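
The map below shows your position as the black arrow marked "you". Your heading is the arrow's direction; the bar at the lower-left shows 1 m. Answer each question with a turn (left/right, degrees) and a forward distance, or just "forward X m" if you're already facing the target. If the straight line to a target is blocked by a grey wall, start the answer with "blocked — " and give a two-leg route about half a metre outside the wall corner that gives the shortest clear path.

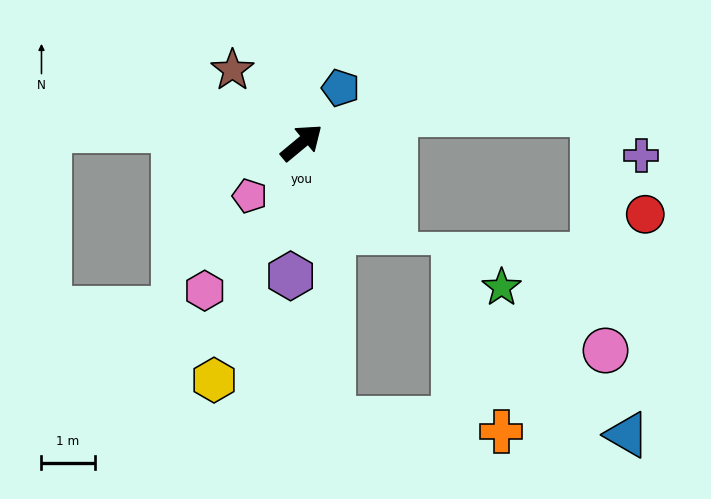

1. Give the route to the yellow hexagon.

turn right 150°, forward 4.8 m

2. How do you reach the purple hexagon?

turn right 134°, forward 2.5 m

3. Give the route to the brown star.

turn left 94°, forward 1.9 m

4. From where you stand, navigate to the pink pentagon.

turn right 174°, forward 1.4 m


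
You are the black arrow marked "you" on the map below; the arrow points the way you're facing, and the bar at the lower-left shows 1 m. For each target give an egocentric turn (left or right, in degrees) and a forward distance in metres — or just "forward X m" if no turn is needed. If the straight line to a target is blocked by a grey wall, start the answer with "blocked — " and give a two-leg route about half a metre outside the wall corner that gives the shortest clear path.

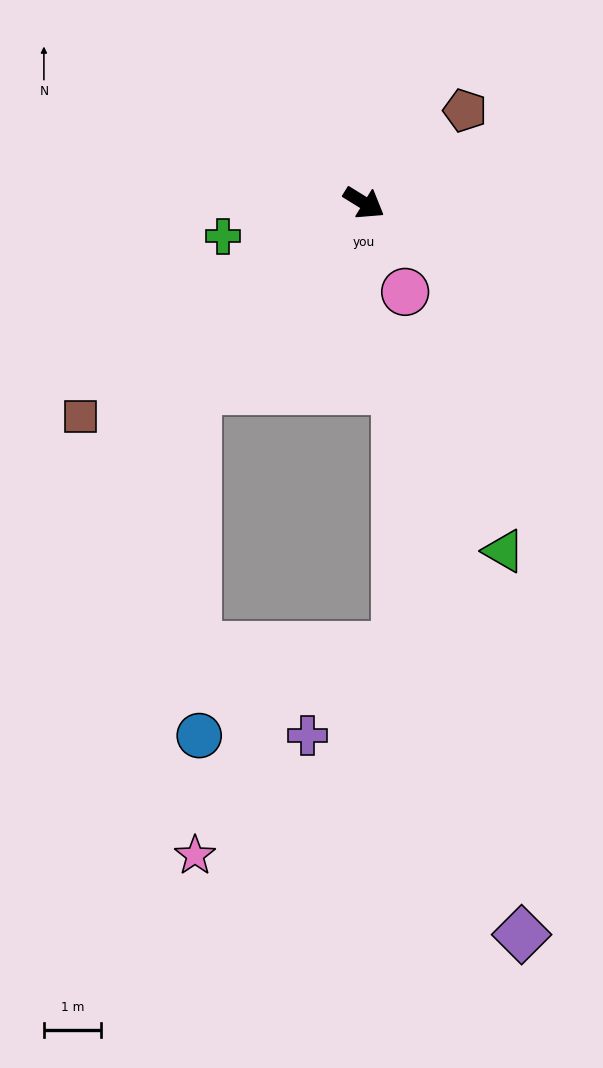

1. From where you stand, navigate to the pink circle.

turn right 33°, forward 1.7 m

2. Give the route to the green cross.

turn right 135°, forward 2.5 m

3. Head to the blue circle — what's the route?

blocked — turn right 100°, forward 4.4 m, then turn left 42°, forward 6.1 m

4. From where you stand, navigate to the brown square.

turn right 111°, forward 6.2 m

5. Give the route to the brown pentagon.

turn left 74°, forward 2.4 m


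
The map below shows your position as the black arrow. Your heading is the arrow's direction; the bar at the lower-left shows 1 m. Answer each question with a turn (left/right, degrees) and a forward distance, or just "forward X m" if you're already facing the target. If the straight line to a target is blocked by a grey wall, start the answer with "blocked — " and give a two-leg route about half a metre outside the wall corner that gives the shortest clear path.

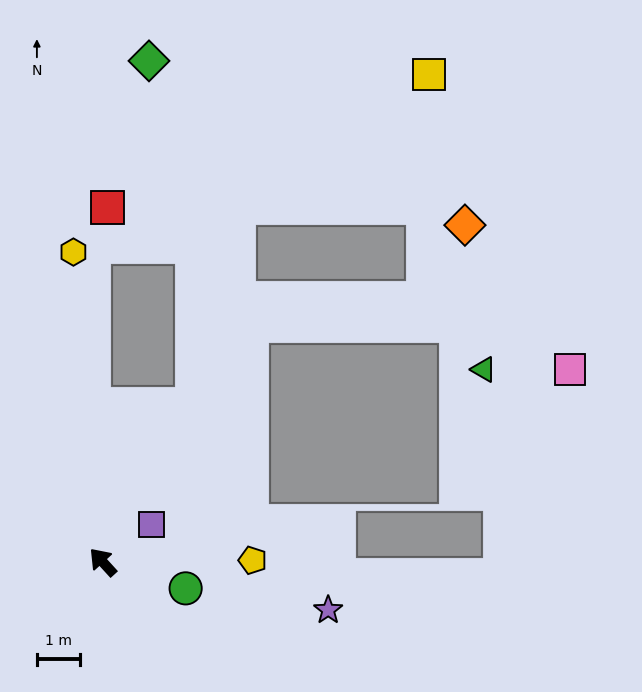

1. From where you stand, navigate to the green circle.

turn right 150°, forward 2.0 m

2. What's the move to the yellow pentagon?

turn right 132°, forward 3.5 m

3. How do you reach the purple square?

turn right 95°, forward 1.4 m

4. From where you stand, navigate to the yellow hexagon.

turn right 37°, forward 7.3 m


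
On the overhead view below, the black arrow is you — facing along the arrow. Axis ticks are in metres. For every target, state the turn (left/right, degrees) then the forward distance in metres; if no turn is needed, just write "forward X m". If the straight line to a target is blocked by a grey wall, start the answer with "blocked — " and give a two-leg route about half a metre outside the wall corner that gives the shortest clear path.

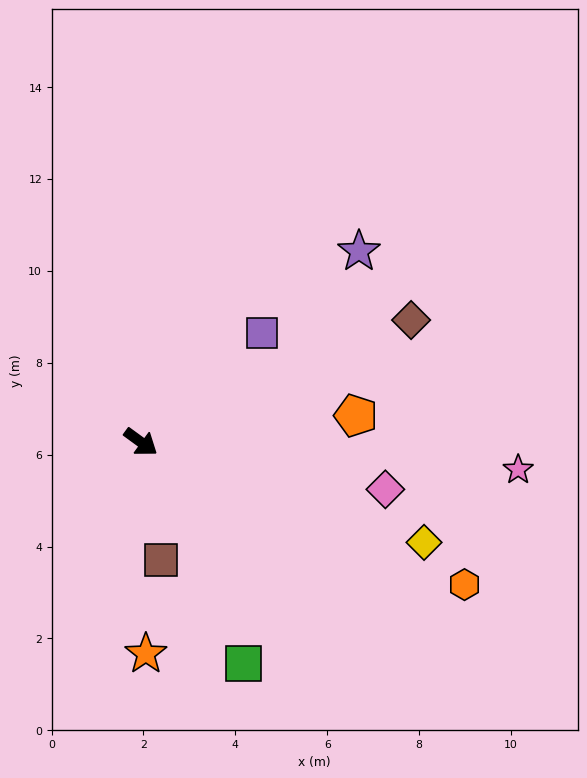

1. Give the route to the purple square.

turn left 78°, forward 3.5 m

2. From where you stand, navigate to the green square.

turn right 29°, forward 5.3 m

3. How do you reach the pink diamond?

turn left 25°, forward 5.4 m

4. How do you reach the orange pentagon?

turn left 43°, forward 4.7 m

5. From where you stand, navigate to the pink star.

turn left 32°, forward 8.2 m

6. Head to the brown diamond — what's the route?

turn left 60°, forward 6.5 m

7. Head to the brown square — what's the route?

turn right 44°, forward 2.6 m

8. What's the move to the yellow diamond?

turn left 17°, forward 6.5 m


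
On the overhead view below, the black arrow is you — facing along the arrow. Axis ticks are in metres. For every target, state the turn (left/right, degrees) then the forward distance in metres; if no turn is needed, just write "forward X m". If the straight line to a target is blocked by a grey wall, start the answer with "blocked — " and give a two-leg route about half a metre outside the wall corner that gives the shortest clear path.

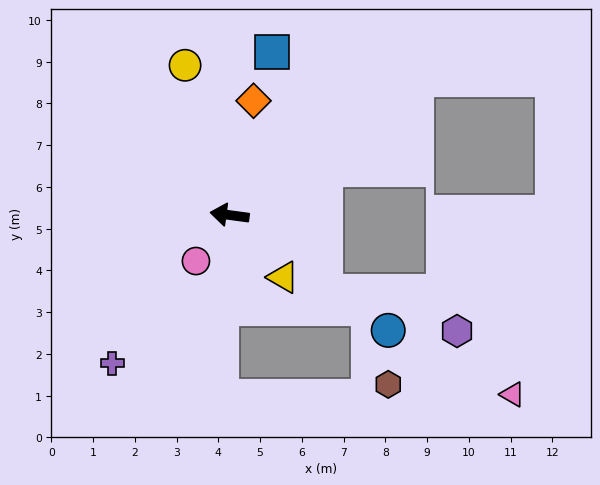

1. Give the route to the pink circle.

turn left 61°, forward 1.4 m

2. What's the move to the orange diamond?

turn right 94°, forward 2.8 m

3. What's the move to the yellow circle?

turn right 66°, forward 3.7 m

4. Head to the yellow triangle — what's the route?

turn left 138°, forward 2.0 m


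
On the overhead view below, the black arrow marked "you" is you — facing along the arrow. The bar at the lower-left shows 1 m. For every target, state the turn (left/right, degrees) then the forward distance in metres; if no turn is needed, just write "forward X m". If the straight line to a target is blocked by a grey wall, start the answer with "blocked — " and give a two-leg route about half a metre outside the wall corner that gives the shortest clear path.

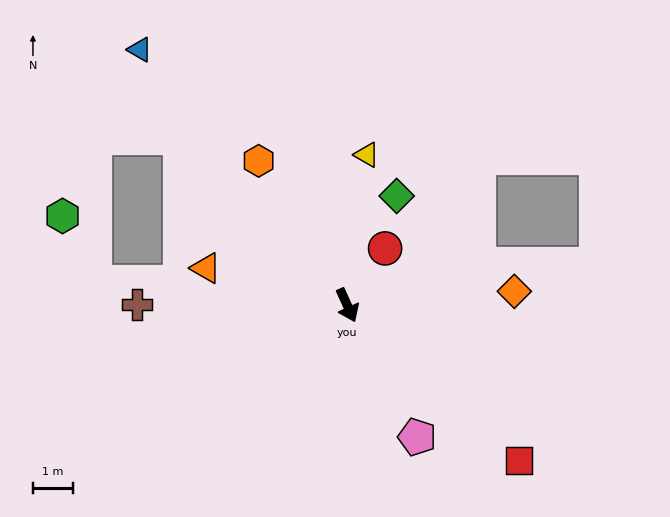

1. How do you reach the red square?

turn left 24°, forward 5.8 m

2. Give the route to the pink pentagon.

turn left 4°, forward 3.7 m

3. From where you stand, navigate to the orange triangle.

turn right 129°, forward 3.6 m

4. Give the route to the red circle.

turn left 122°, forward 1.7 m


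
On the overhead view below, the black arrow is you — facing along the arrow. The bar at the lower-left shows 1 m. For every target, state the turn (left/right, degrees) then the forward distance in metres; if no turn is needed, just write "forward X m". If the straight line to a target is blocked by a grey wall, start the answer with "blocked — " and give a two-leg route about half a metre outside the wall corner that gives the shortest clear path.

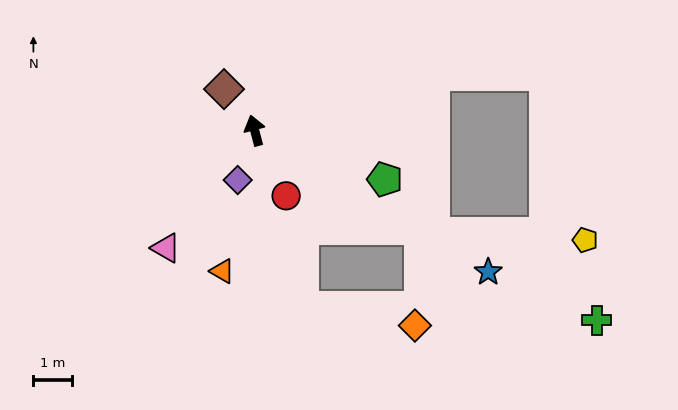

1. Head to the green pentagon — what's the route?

turn right 125°, forward 3.6 m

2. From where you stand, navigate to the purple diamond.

turn left 146°, forward 1.4 m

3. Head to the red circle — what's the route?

turn right 169°, forward 1.9 m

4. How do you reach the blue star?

turn right 136°, forward 7.1 m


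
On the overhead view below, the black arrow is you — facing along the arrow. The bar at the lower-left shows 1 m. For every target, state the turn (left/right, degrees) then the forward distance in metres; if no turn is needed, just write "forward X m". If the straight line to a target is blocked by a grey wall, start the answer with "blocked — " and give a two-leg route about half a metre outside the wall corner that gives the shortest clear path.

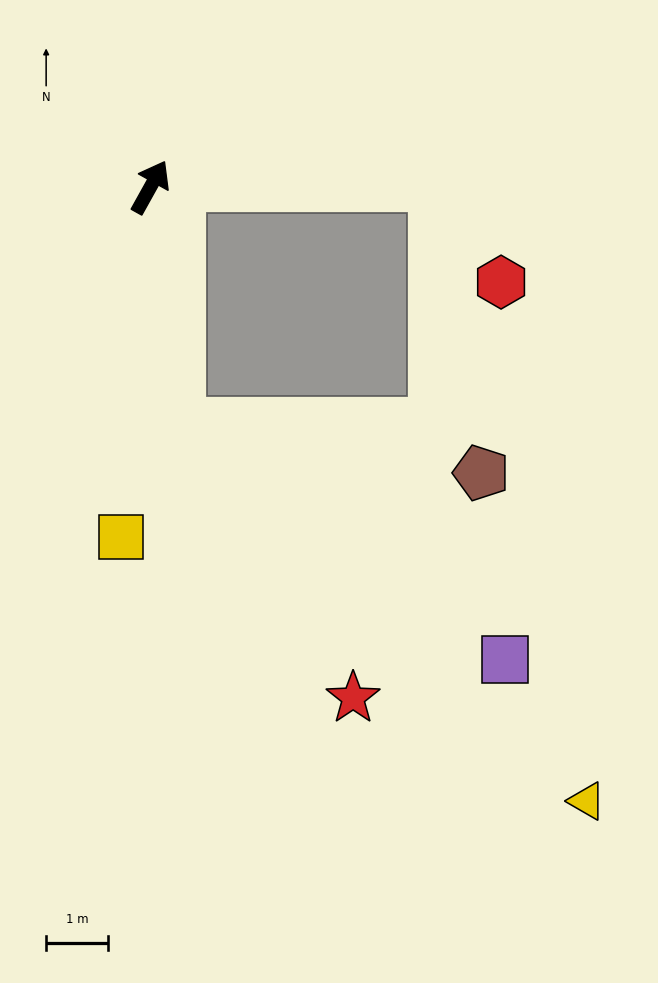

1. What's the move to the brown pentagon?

blocked — turn right 144°, forward 3.9 m, then turn left 74°, forward 5.0 m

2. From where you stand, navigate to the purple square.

blocked — turn right 144°, forward 3.9 m, then turn left 47°, forward 6.6 m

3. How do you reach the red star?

blocked — turn right 144°, forward 3.9 m, then turn left 25°, forward 5.3 m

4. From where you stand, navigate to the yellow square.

turn right 156°, forward 5.7 m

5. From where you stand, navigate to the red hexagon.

blocked — turn right 61°, forward 4.6 m, then turn right 55°, forward 1.9 m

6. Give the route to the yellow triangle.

blocked — turn right 144°, forward 3.9 m, then turn left 40°, forward 9.1 m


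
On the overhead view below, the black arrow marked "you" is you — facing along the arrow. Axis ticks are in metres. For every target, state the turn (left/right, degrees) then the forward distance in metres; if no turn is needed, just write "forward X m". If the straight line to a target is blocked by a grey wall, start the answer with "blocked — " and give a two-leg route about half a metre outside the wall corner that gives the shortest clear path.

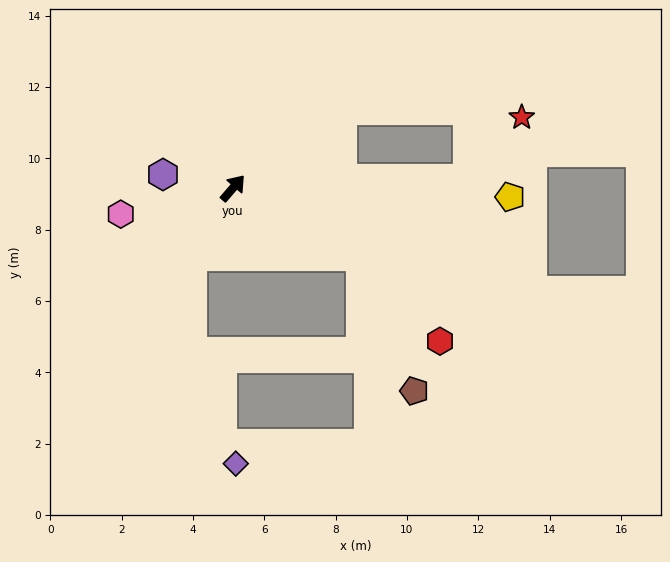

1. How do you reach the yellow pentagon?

turn right 51°, forward 7.8 m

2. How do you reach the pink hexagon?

turn left 144°, forward 3.2 m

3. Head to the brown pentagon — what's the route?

blocked — turn right 77°, forward 4.1 m, then turn right 41°, forward 4.1 m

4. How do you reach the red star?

blocked — turn right 47°, forward 6.6 m, then turn left 47°, forward 2.3 m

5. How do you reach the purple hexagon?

turn left 120°, forward 2.0 m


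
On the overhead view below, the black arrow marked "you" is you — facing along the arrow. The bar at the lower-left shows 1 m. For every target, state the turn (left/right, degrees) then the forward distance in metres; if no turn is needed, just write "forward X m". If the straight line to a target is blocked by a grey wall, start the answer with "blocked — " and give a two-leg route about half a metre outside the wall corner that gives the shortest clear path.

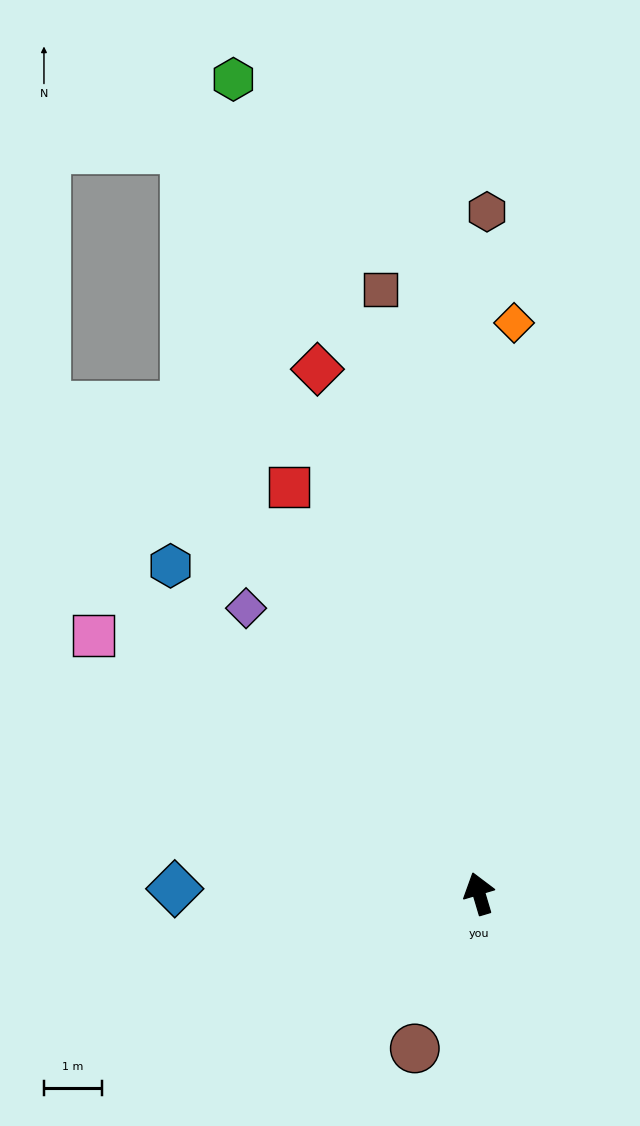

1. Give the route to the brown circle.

turn left 141°, forward 2.9 m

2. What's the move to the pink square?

turn left 40°, forward 7.9 m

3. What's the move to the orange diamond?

turn right 20°, forward 9.8 m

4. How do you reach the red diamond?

forward 9.4 m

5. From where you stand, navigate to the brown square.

turn right 7°, forward 10.5 m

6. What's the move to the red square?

turn left 9°, forward 7.7 m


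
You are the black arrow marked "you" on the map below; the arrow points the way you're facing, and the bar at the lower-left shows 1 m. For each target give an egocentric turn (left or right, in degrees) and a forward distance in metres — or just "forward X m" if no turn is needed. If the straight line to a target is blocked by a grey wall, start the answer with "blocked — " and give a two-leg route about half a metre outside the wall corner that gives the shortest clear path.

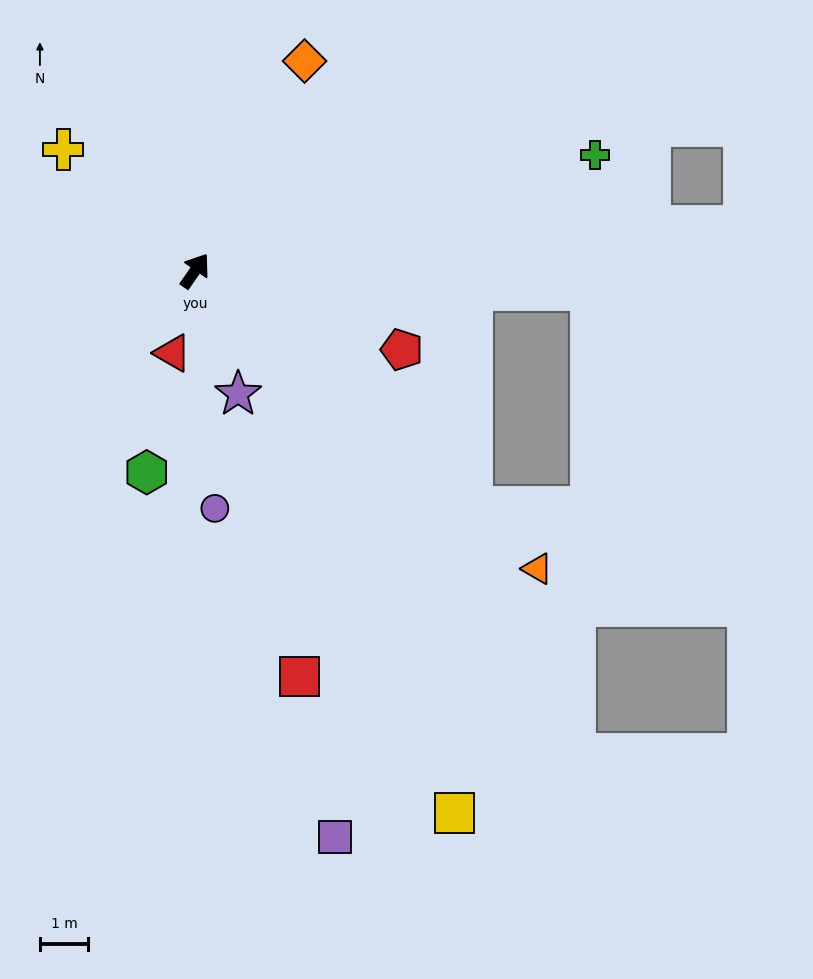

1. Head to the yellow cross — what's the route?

turn left 82°, forward 3.7 m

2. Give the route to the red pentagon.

turn right 76°, forward 4.6 m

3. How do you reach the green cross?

turn right 39°, forward 8.7 m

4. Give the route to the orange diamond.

turn left 7°, forward 4.9 m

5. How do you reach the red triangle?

turn right 161°, forward 1.8 m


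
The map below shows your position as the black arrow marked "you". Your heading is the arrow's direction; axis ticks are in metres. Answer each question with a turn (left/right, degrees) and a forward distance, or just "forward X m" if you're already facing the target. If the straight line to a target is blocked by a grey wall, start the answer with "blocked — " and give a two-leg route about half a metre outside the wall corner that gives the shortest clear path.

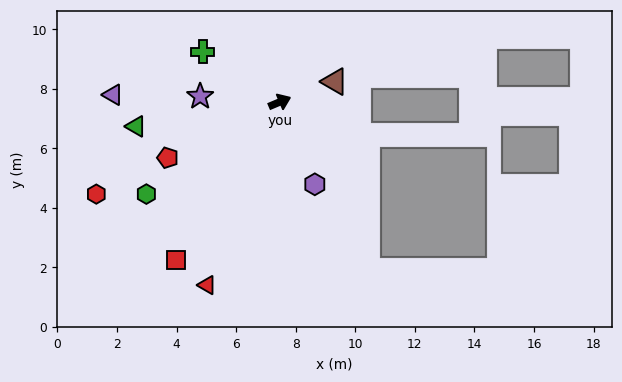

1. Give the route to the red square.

turn right 146°, forward 6.3 m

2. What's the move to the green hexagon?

turn right 168°, forward 5.4 m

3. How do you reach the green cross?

turn left 124°, forward 3.1 m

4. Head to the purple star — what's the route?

turn left 153°, forward 2.7 m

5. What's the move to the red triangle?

turn right 135°, forward 6.6 m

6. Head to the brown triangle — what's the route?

turn right 3°, forward 2.0 m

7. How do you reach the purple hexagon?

turn right 90°, forward 3.0 m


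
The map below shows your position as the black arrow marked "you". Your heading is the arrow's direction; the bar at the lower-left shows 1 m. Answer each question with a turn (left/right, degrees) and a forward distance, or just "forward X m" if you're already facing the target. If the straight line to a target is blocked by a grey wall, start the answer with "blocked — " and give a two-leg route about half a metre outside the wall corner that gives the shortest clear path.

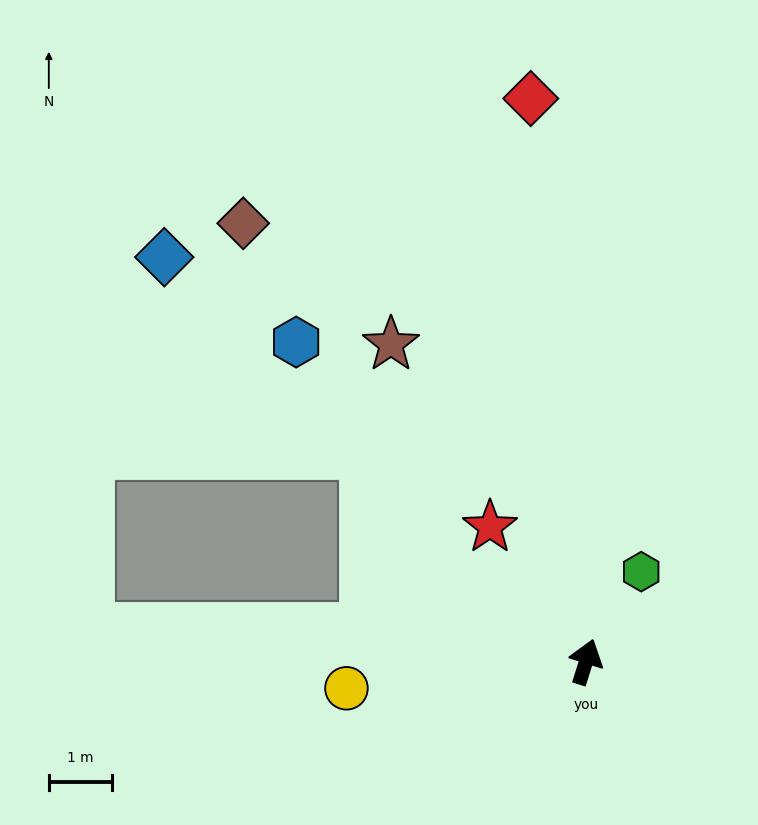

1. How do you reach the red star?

turn left 53°, forward 2.6 m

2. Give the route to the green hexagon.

turn right 14°, forward 1.7 m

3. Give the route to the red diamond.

turn left 23°, forward 9.0 m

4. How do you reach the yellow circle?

turn left 114°, forward 3.8 m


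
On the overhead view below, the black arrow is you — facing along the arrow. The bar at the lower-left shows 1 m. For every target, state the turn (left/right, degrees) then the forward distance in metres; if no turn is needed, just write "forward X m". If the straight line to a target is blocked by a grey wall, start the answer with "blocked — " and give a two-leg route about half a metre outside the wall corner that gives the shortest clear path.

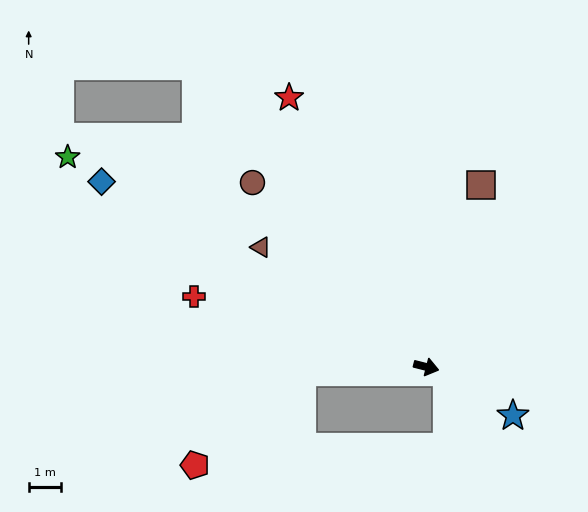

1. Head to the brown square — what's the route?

turn left 88°, forward 5.8 m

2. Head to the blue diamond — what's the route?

turn left 165°, forward 11.5 m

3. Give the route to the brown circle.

turn left 148°, forward 7.8 m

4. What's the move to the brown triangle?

turn left 158°, forward 6.3 m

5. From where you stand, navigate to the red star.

turn left 131°, forward 9.3 m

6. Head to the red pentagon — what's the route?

blocked — turn right 163°, forward 3.8 m, then turn left 38°, forward 4.4 m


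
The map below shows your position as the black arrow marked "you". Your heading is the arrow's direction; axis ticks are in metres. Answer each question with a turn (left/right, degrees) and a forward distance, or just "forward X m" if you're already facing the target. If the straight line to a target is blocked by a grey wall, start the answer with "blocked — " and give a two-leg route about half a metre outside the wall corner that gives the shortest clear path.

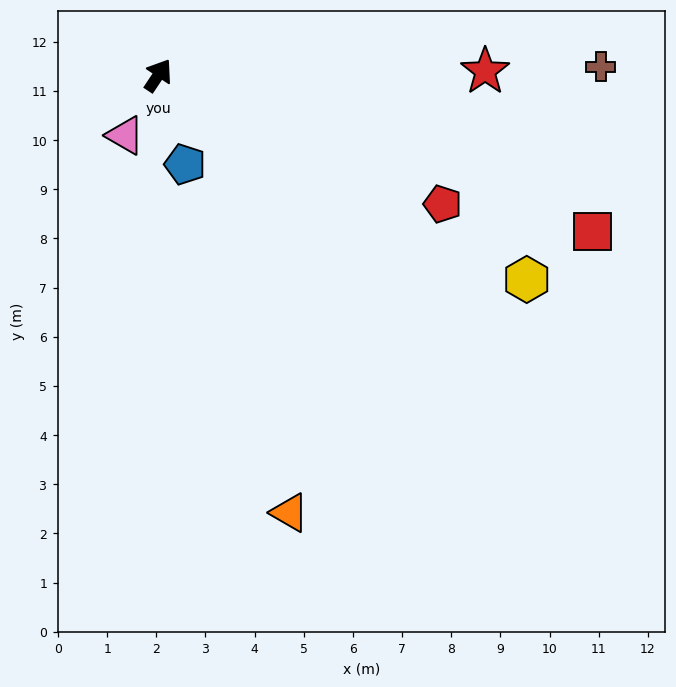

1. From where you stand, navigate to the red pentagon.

turn right 81°, forward 6.3 m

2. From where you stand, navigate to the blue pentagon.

turn right 130°, forward 1.9 m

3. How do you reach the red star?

turn right 56°, forward 6.7 m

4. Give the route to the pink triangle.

turn right 175°, forward 1.4 m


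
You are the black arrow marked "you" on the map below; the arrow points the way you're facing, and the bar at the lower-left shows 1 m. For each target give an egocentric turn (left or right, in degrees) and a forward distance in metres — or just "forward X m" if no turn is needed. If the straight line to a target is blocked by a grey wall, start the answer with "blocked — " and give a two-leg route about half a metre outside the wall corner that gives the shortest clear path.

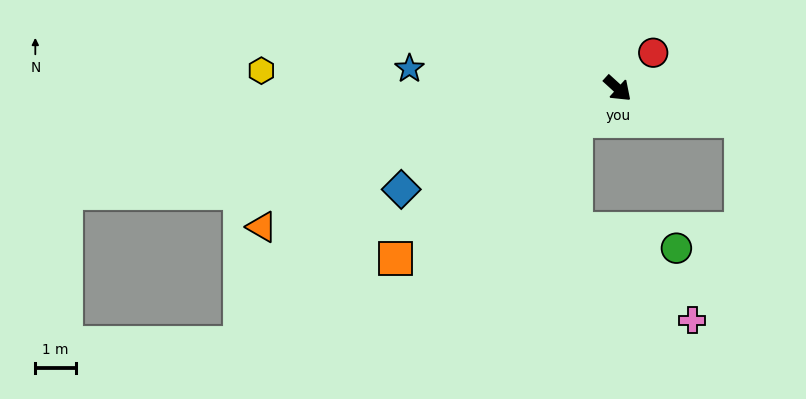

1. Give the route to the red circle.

turn left 88°, forward 1.2 m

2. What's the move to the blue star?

turn right 143°, forward 5.1 m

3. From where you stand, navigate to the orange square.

turn right 100°, forward 6.9 m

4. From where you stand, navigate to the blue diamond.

turn right 113°, forward 5.9 m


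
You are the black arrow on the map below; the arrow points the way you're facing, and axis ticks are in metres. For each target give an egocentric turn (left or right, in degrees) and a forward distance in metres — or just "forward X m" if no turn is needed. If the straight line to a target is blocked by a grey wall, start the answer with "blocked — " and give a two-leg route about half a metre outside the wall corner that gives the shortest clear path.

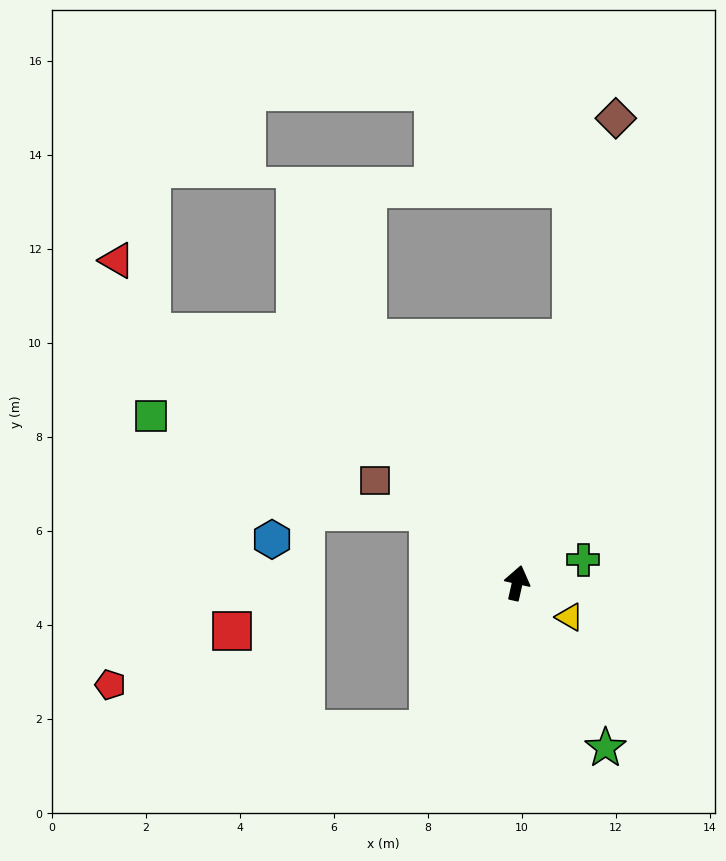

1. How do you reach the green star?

turn right 139°, forward 4.0 m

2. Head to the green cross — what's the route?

turn right 58°, forward 1.5 m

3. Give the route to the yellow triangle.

turn right 110°, forward 1.3 m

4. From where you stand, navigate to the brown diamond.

forward 10.1 m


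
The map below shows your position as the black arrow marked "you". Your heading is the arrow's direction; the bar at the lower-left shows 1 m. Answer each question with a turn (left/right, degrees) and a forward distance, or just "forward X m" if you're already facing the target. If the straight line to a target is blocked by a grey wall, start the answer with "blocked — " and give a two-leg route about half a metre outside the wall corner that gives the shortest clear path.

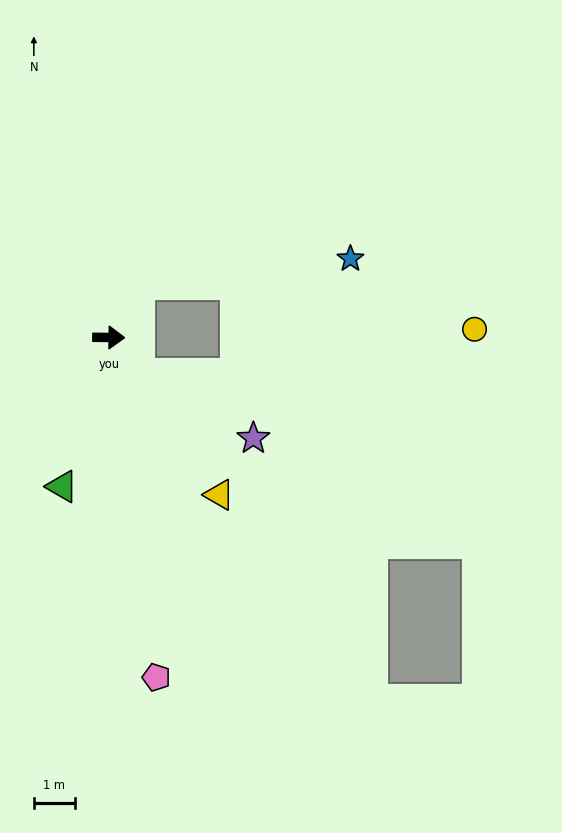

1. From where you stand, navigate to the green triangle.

turn right 107°, forward 3.8 m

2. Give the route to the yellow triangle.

turn right 54°, forward 4.7 m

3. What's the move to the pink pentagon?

turn right 81°, forward 8.4 m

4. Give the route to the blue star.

blocked — turn left 63°, forward 1.5 m, then turn right 56°, forward 5.2 m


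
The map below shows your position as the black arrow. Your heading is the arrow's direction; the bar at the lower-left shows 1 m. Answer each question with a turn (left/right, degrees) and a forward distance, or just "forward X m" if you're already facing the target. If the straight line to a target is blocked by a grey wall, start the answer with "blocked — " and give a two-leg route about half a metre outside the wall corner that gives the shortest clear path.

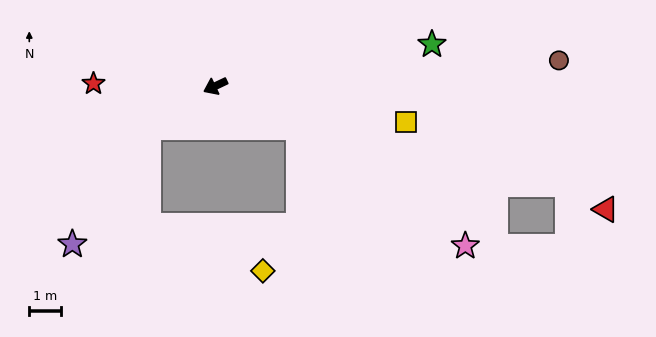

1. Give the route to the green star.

turn left 165°, forward 6.9 m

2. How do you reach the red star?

turn right 27°, forward 3.8 m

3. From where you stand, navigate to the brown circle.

turn left 159°, forward 10.8 m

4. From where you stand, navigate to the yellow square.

turn left 144°, forward 6.1 m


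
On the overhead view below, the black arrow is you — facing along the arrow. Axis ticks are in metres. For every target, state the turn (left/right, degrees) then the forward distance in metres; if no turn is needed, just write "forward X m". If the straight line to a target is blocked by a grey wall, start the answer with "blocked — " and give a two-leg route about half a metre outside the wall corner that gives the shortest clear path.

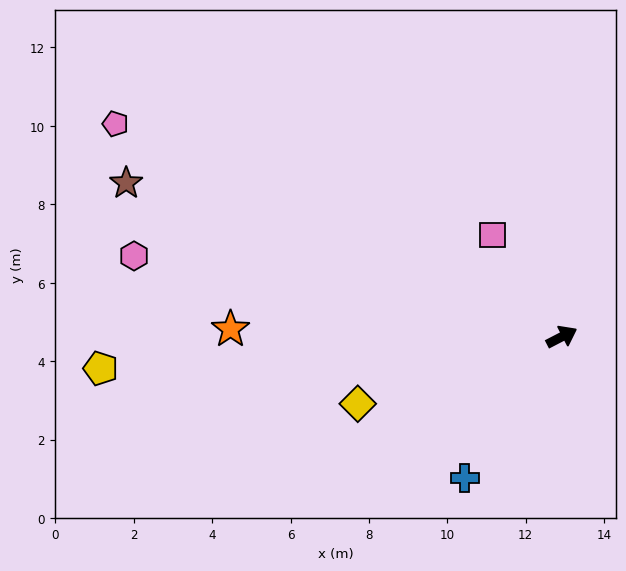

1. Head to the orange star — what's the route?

turn left 151°, forward 8.5 m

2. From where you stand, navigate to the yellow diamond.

turn left 171°, forward 5.5 m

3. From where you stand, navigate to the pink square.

turn left 97°, forward 3.1 m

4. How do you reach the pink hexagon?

turn left 142°, forward 11.1 m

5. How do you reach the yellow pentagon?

turn left 157°, forward 11.8 m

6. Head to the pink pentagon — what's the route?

turn left 127°, forward 12.6 m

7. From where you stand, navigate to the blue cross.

turn right 152°, forward 4.4 m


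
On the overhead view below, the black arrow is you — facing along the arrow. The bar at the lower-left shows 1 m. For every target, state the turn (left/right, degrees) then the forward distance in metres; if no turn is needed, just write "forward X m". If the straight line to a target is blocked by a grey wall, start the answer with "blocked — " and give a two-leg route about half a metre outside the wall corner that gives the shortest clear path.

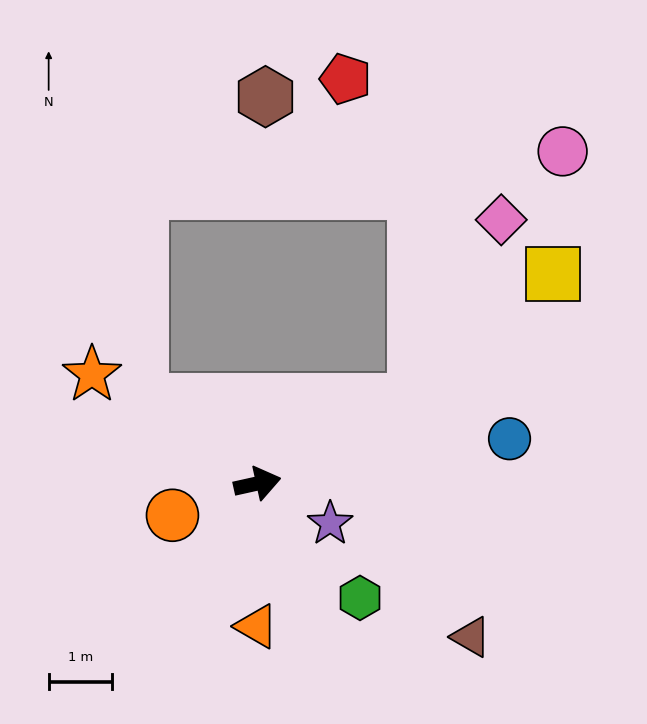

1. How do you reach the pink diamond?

blocked — turn left 15°, forward 2.8 m, then turn left 37°, forward 3.1 m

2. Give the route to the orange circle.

turn right 172°, forward 1.4 m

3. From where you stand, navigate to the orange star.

turn left 134°, forward 3.1 m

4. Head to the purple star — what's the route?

turn right 41°, forward 1.3 m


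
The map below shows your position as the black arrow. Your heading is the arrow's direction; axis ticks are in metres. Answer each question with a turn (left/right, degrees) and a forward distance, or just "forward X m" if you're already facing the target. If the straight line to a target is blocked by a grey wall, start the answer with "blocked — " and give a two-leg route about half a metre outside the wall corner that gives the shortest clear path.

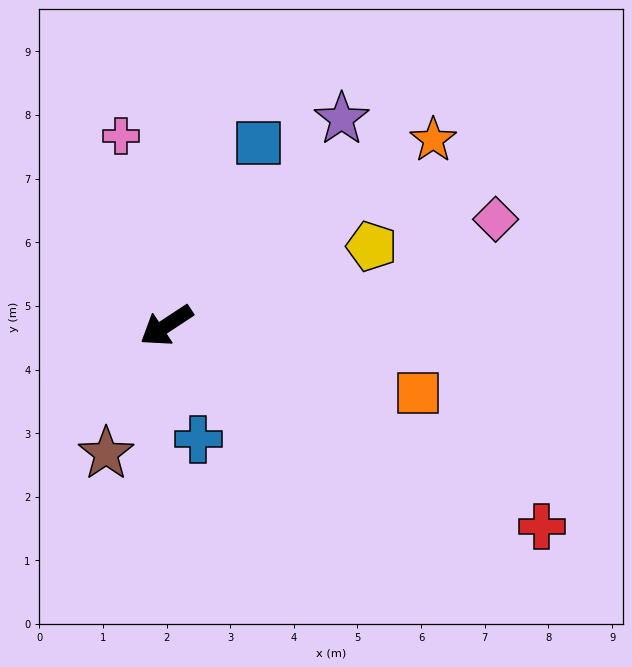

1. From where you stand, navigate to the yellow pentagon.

turn left 168°, forward 3.5 m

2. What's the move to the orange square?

turn left 132°, forward 4.1 m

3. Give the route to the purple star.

turn right 164°, forward 4.3 m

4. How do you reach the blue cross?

turn left 72°, forward 1.9 m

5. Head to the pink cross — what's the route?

turn right 110°, forward 3.1 m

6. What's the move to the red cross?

turn left 118°, forward 6.7 m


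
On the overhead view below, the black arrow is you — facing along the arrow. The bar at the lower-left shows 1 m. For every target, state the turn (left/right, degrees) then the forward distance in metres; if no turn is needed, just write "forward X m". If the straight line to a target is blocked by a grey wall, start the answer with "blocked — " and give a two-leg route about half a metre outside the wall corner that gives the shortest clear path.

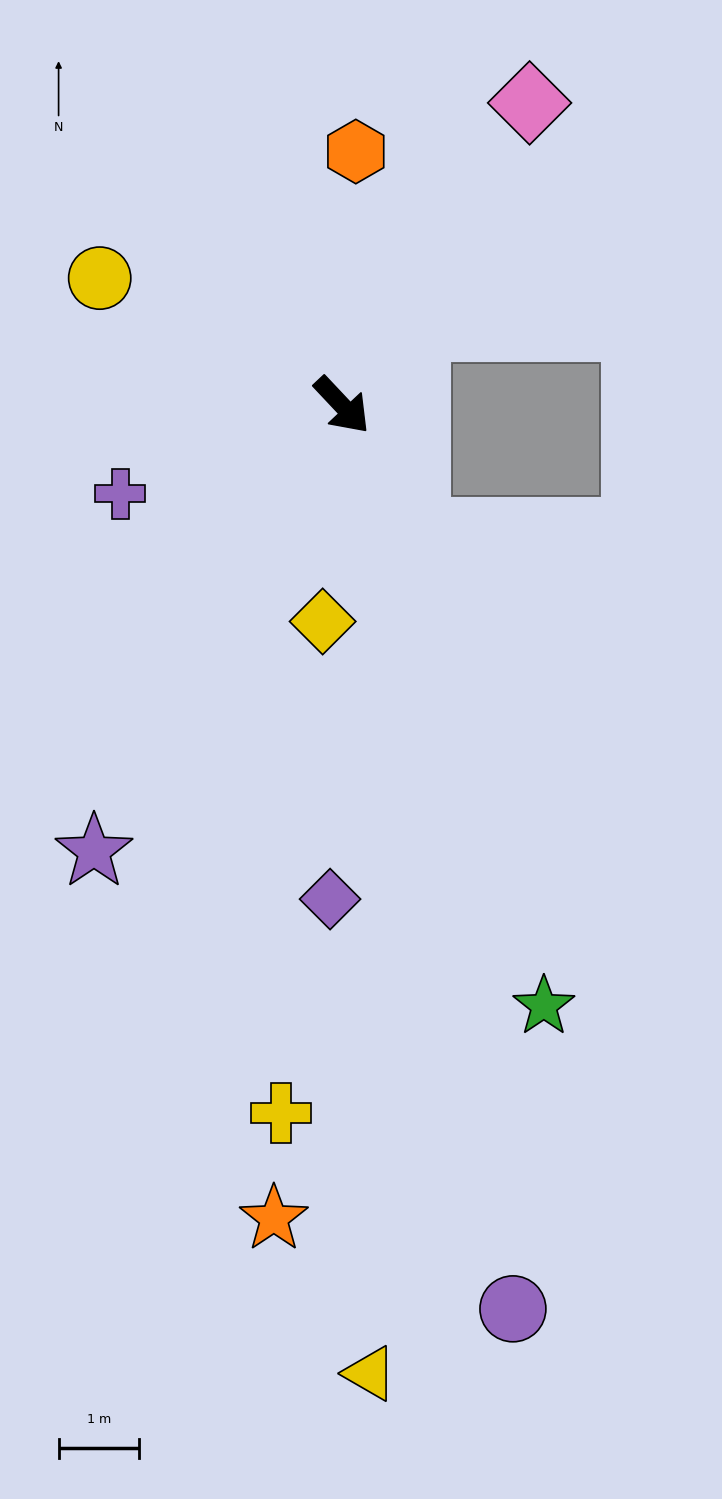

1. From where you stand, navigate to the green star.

turn right 25°, forward 7.8 m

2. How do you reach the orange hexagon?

turn left 134°, forward 3.1 m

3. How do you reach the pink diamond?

turn left 105°, forward 4.4 m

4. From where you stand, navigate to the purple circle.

turn right 33°, forward 11.4 m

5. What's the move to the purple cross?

turn right 112°, forward 3.0 m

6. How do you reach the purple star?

turn right 72°, forward 6.3 m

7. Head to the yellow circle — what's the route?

turn right 161°, forward 3.4 m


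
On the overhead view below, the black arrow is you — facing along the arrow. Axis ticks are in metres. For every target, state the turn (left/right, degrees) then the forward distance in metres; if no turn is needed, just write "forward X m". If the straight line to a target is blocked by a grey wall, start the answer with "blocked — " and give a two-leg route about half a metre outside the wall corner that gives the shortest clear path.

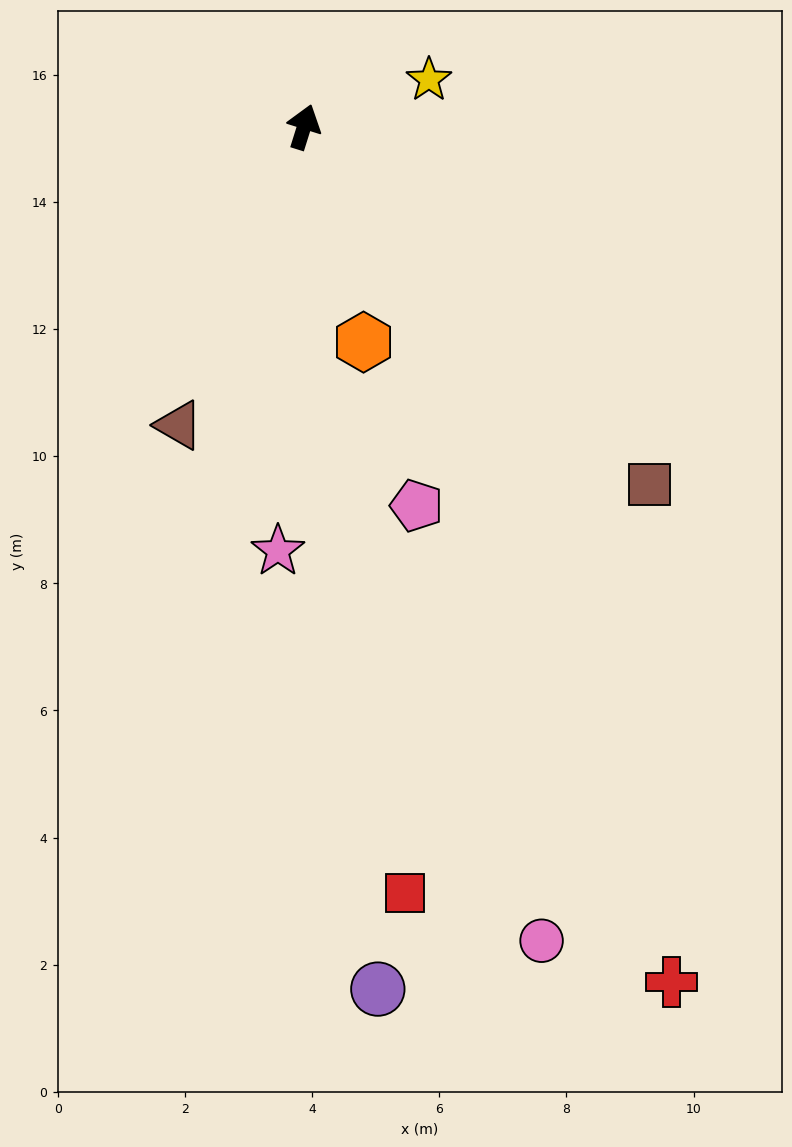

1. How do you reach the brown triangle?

turn left 175°, forward 5.1 m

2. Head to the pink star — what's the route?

turn right 166°, forward 6.7 m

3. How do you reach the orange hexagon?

turn right 147°, forward 3.5 m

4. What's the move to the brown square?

turn right 119°, forward 7.8 m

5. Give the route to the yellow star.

turn right 52°, forward 2.1 m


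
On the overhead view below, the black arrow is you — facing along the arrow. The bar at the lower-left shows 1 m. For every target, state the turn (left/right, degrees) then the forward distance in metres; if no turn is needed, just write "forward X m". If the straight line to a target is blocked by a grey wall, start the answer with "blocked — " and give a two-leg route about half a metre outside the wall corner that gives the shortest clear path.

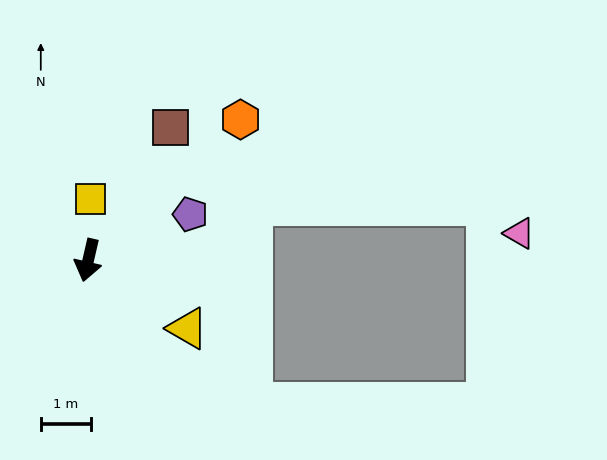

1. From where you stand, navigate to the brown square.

turn left 161°, forward 3.1 m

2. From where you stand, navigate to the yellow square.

turn right 169°, forward 1.2 m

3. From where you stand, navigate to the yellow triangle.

turn left 69°, forward 2.4 m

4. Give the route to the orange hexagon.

turn left 146°, forward 4.1 m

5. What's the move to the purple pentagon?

turn left 127°, forward 2.2 m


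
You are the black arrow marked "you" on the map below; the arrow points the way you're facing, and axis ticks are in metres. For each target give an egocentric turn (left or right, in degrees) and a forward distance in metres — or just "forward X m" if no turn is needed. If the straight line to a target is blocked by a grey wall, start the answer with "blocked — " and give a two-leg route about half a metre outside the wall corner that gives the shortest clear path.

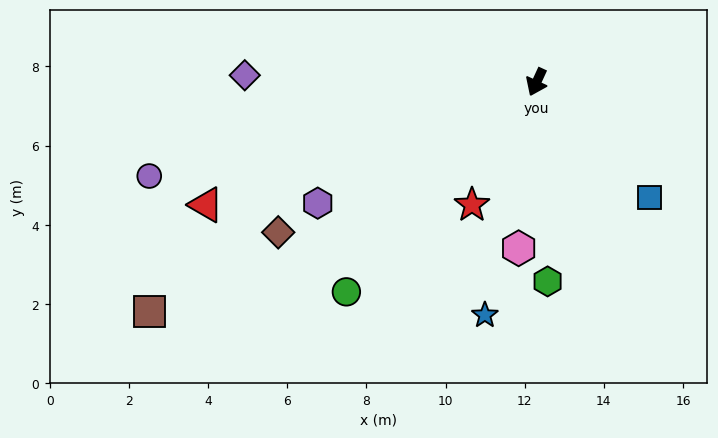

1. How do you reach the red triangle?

turn right 45°, forward 8.9 m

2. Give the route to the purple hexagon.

turn right 36°, forward 6.3 m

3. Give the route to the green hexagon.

turn left 28°, forward 5.0 m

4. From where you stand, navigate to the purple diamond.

turn right 67°, forward 7.4 m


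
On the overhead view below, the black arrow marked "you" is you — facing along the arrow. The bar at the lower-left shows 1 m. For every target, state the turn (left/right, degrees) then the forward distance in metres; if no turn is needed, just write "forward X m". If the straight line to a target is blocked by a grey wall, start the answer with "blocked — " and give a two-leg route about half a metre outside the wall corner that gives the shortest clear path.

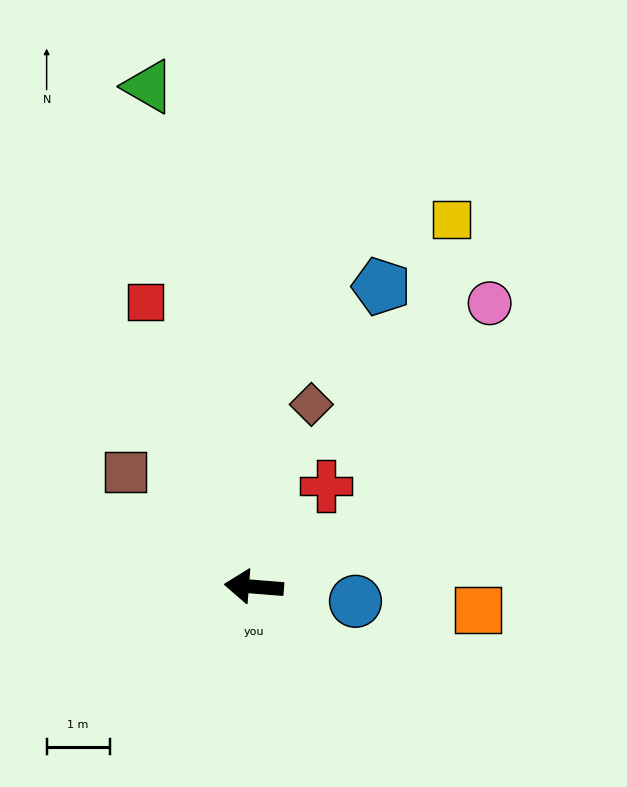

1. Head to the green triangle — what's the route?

turn right 74°, forward 8.1 m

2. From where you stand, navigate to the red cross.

turn right 121°, forward 2.0 m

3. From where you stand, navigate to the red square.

turn right 65°, forward 4.8 m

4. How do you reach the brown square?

turn right 37°, forward 2.7 m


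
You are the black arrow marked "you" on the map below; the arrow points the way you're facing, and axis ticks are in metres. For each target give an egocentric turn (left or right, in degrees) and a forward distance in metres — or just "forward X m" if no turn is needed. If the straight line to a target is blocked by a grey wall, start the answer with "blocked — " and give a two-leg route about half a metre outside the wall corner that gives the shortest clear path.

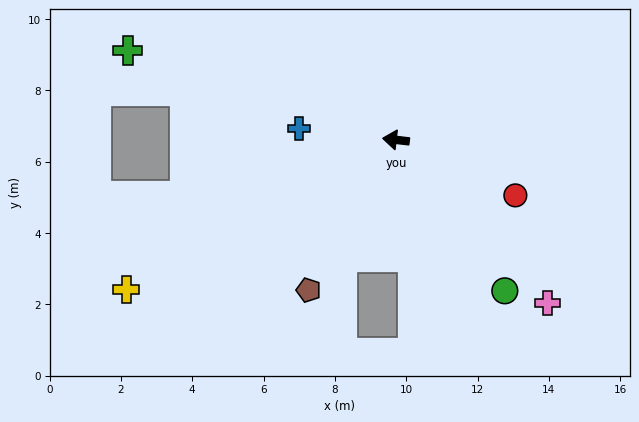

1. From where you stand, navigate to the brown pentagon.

turn left 66°, forward 4.9 m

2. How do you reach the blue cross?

forward 2.7 m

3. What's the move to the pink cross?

turn left 140°, forward 6.2 m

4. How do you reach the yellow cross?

turn left 36°, forward 8.7 m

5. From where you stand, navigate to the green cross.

turn right 12°, forward 7.9 m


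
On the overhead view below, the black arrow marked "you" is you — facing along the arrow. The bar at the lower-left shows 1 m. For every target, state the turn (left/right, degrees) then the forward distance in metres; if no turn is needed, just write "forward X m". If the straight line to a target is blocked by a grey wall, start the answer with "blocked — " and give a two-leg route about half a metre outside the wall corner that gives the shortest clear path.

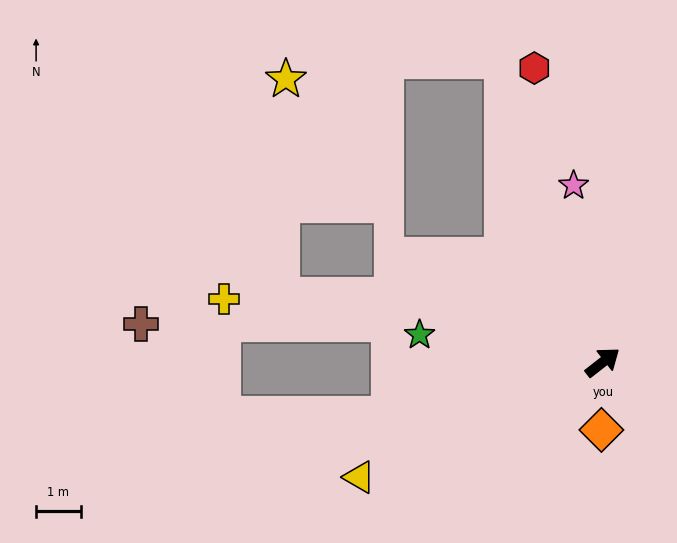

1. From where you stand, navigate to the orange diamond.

turn right 129°, forward 1.5 m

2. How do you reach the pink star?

turn left 61°, forward 4.0 m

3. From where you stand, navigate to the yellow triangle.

turn left 167°, forward 6.0 m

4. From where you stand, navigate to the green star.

turn left 133°, forward 4.1 m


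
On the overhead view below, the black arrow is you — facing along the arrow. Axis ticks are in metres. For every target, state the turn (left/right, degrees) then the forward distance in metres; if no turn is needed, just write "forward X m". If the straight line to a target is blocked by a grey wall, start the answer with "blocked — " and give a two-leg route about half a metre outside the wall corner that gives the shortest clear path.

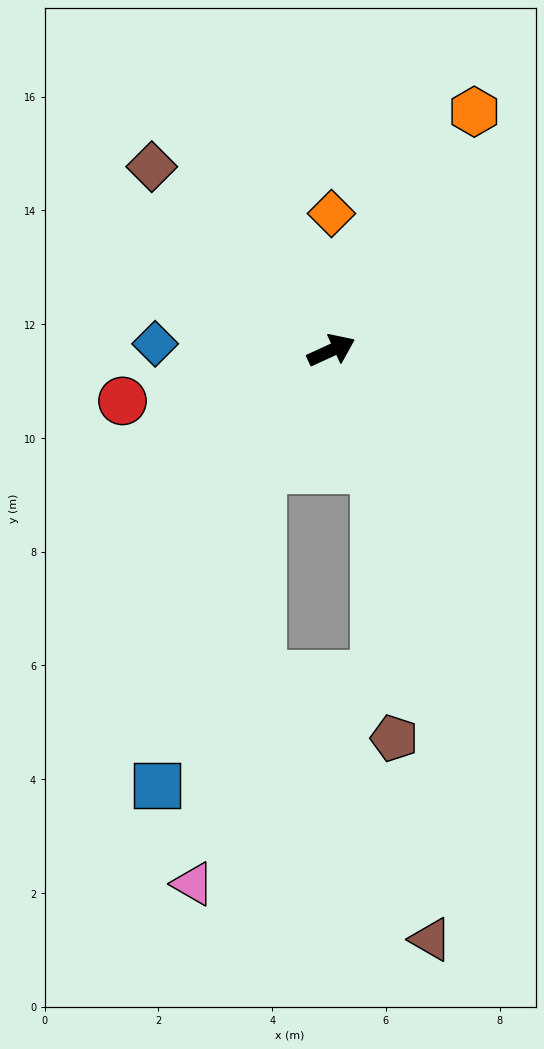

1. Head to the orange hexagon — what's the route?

turn left 34°, forward 4.9 m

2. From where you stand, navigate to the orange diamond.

turn left 65°, forward 2.4 m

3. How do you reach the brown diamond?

turn left 110°, forward 4.5 m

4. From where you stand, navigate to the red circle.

turn left 169°, forward 3.8 m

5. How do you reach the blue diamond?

turn left 153°, forward 3.1 m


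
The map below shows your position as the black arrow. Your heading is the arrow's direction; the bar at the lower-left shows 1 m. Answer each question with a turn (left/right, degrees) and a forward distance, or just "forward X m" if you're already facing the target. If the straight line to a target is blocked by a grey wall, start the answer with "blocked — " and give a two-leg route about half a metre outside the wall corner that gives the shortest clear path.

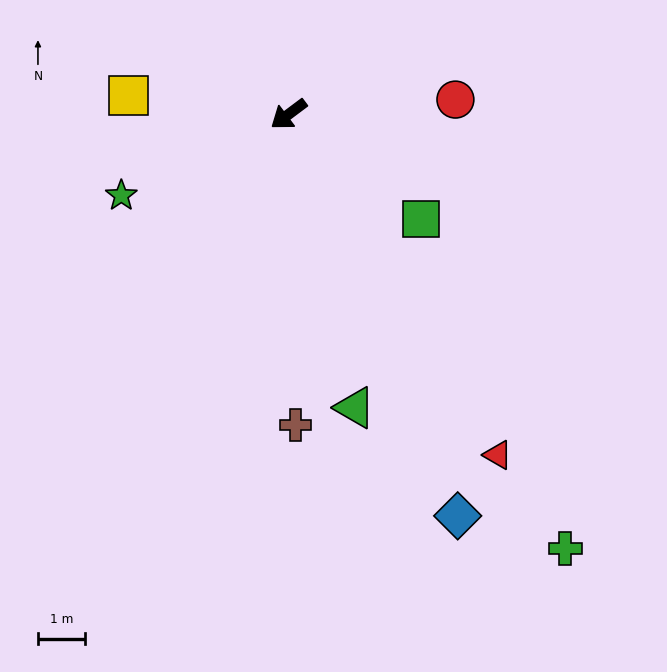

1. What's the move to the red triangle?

turn left 85°, forward 8.5 m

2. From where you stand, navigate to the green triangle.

turn left 66°, forward 6.4 m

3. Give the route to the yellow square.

turn right 44°, forward 3.4 m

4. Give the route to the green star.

turn right 11°, forward 4.0 m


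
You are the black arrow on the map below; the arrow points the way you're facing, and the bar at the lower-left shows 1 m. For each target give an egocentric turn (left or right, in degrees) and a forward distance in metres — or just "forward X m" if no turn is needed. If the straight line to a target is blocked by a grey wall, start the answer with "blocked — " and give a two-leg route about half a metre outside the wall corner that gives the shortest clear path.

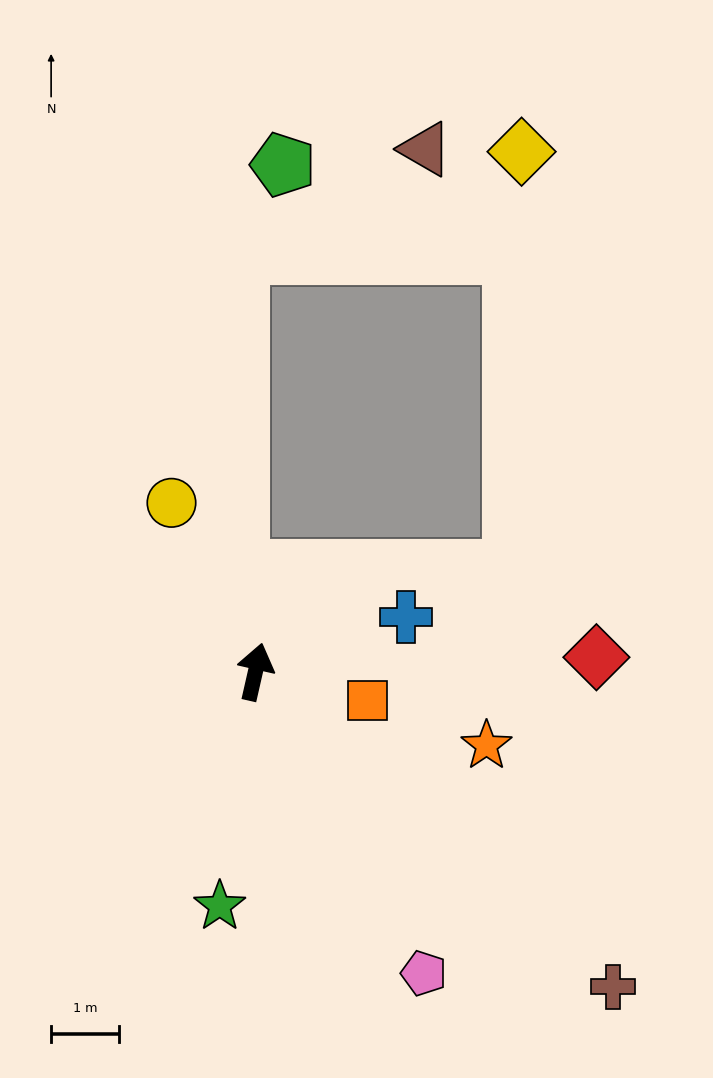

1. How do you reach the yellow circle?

turn left 39°, forward 2.8 m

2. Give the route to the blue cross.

turn right 57°, forward 2.4 m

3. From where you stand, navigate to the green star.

turn right 176°, forward 3.5 m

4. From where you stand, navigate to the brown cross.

turn right 119°, forward 7.0 m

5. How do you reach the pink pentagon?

turn right 138°, forward 5.1 m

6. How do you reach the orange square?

turn right 92°, forward 1.7 m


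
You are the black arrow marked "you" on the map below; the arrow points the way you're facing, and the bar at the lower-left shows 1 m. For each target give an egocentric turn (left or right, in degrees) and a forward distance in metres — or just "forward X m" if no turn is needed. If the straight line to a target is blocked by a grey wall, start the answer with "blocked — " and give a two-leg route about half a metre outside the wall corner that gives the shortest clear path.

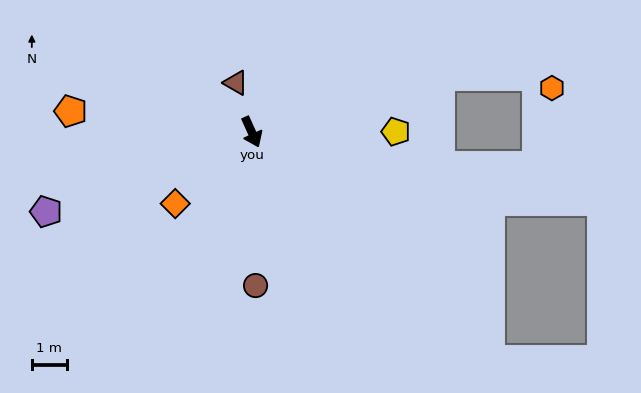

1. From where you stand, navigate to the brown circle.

turn right 23°, forward 4.4 m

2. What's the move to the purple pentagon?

turn right 93°, forward 6.3 m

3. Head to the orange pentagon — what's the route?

turn right 121°, forward 5.2 m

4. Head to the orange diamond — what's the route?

turn right 71°, forward 3.0 m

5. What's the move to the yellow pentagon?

turn left 66°, forward 4.1 m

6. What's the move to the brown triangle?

turn left 174°, forward 1.5 m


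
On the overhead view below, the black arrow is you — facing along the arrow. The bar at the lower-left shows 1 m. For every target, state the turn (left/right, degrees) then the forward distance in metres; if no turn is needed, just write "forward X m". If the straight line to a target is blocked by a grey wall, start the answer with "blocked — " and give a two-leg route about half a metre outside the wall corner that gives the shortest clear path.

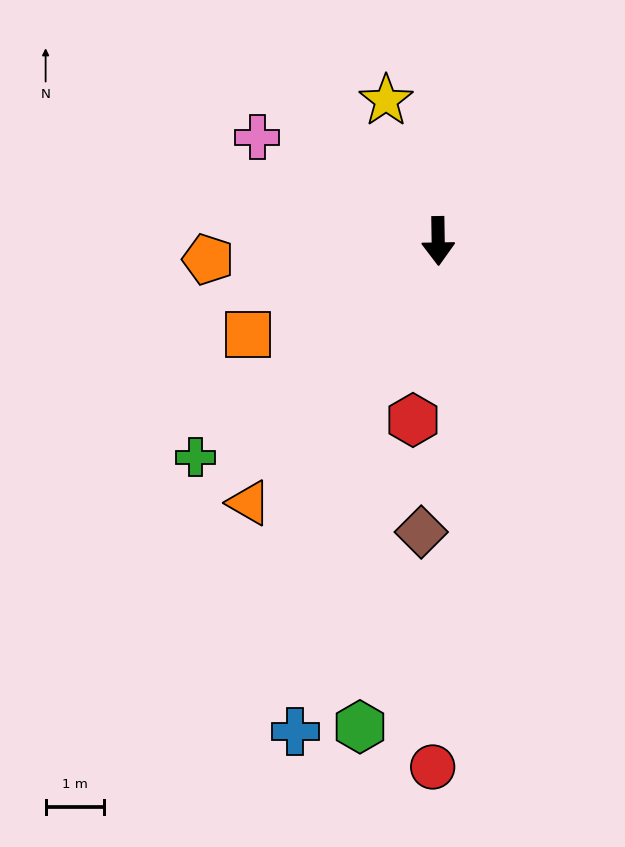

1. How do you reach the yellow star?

turn right 161°, forward 2.6 m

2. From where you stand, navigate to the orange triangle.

turn right 37°, forward 5.6 m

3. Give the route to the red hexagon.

turn right 9°, forward 3.1 m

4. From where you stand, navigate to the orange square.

turn right 65°, forward 3.6 m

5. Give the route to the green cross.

turn right 49°, forward 5.6 m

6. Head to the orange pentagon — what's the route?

turn right 86°, forward 4.0 m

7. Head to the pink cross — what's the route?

turn right 121°, forward 3.6 m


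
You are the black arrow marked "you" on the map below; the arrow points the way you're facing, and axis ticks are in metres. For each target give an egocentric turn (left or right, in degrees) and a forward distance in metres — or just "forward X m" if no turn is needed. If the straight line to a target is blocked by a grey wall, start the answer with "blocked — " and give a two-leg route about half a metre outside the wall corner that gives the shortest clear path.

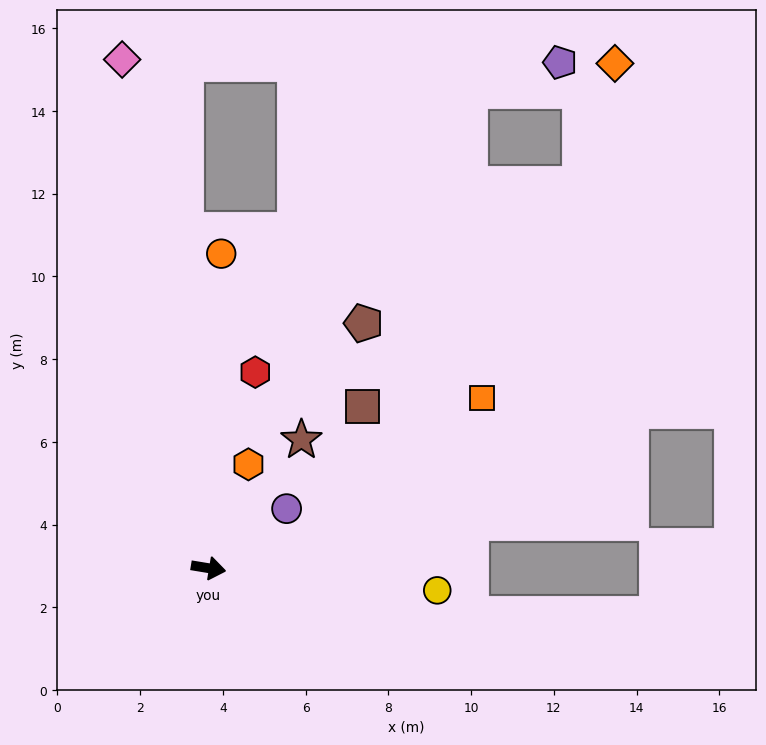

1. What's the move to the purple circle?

turn left 47°, forward 2.4 m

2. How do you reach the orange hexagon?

turn left 78°, forward 2.7 m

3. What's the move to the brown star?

turn left 63°, forward 3.8 m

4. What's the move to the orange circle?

turn left 97°, forward 7.6 m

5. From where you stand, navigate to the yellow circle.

turn left 4°, forward 5.6 m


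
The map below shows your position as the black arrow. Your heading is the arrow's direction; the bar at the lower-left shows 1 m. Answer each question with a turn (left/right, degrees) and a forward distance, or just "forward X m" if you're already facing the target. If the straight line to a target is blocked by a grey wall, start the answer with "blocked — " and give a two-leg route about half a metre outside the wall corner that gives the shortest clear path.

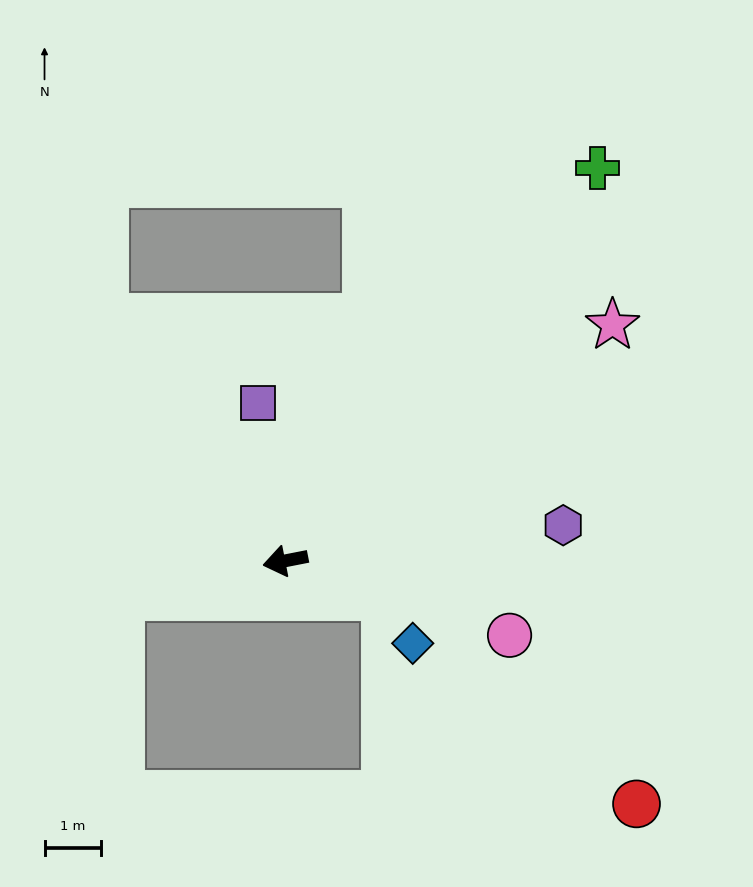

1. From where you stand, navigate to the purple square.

turn right 91°, forward 2.8 m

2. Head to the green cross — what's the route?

turn right 140°, forward 8.9 m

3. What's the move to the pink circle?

turn left 151°, forward 4.2 m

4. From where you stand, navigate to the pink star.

turn right 155°, forward 7.1 m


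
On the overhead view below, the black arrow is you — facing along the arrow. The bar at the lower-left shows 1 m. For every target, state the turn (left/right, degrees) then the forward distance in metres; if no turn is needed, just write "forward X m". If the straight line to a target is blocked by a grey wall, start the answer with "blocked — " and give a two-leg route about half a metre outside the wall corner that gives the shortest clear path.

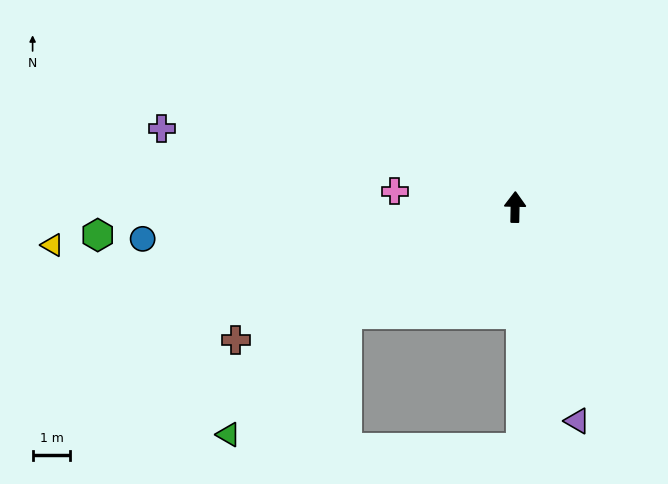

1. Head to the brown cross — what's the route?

turn left 117°, forward 8.2 m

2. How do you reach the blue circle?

turn left 96°, forward 9.9 m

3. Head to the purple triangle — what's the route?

turn right 163°, forward 5.9 m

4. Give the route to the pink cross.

turn left 84°, forward 3.2 m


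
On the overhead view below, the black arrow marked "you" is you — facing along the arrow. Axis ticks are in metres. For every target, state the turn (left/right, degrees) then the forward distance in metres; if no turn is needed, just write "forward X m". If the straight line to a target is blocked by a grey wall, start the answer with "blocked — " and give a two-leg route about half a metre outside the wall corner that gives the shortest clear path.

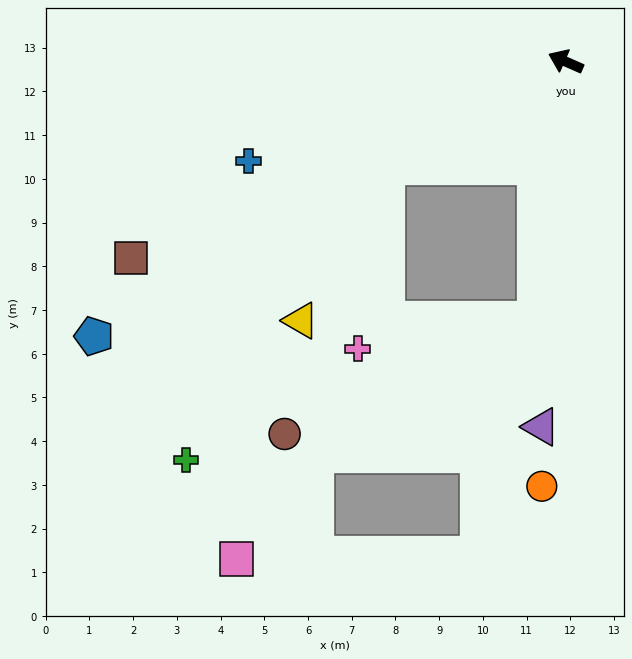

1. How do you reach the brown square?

turn left 48°, forward 10.9 m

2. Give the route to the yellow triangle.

blocked — turn left 54°, forward 4.8 m, then turn left 31°, forward 4.0 m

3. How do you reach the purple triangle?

turn left 110°, forward 8.4 m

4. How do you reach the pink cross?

blocked — turn left 54°, forward 4.8 m, then turn left 51°, forward 4.2 m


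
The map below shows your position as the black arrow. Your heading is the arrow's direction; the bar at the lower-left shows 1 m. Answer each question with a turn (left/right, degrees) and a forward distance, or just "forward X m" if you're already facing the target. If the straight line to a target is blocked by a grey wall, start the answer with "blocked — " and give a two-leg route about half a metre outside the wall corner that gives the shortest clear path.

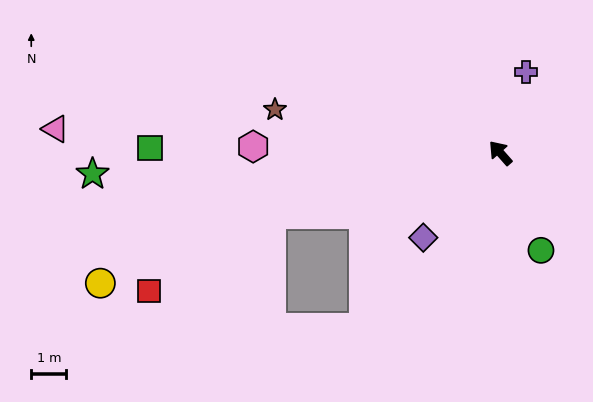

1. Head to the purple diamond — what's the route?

turn left 96°, forward 3.3 m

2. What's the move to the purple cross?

turn right 59°, forward 2.4 m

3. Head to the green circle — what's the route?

turn left 161°, forward 3.0 m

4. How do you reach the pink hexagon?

turn left 47°, forward 7.0 m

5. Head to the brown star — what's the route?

turn left 38°, forward 6.5 m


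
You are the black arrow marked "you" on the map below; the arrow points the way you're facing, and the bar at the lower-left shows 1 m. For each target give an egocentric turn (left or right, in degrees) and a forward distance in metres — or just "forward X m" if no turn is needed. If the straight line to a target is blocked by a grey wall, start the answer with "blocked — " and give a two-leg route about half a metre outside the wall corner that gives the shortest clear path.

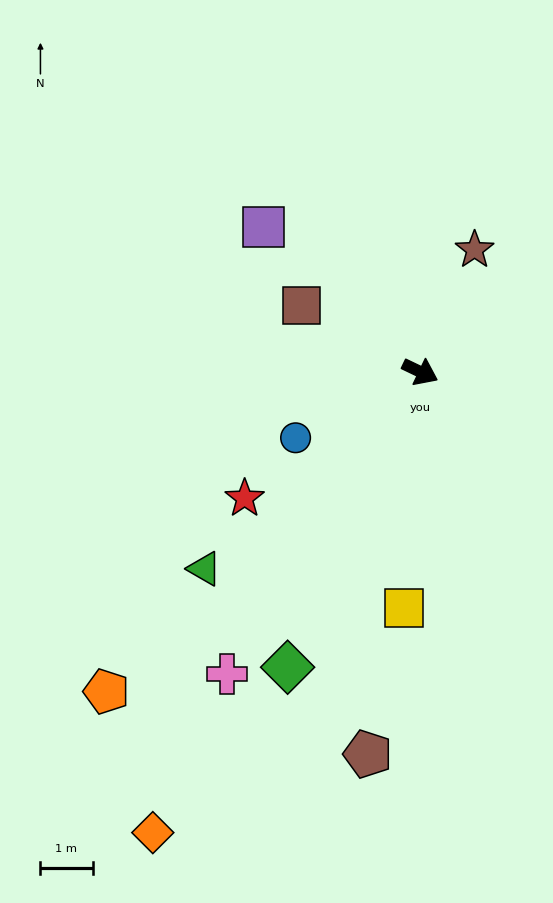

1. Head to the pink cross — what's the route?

turn right 97°, forward 6.9 m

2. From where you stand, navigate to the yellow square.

turn right 68°, forward 4.5 m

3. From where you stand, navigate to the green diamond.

turn right 89°, forward 6.2 m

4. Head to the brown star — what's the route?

turn left 92°, forward 2.6 m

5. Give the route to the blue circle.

turn right 127°, forward 2.7 m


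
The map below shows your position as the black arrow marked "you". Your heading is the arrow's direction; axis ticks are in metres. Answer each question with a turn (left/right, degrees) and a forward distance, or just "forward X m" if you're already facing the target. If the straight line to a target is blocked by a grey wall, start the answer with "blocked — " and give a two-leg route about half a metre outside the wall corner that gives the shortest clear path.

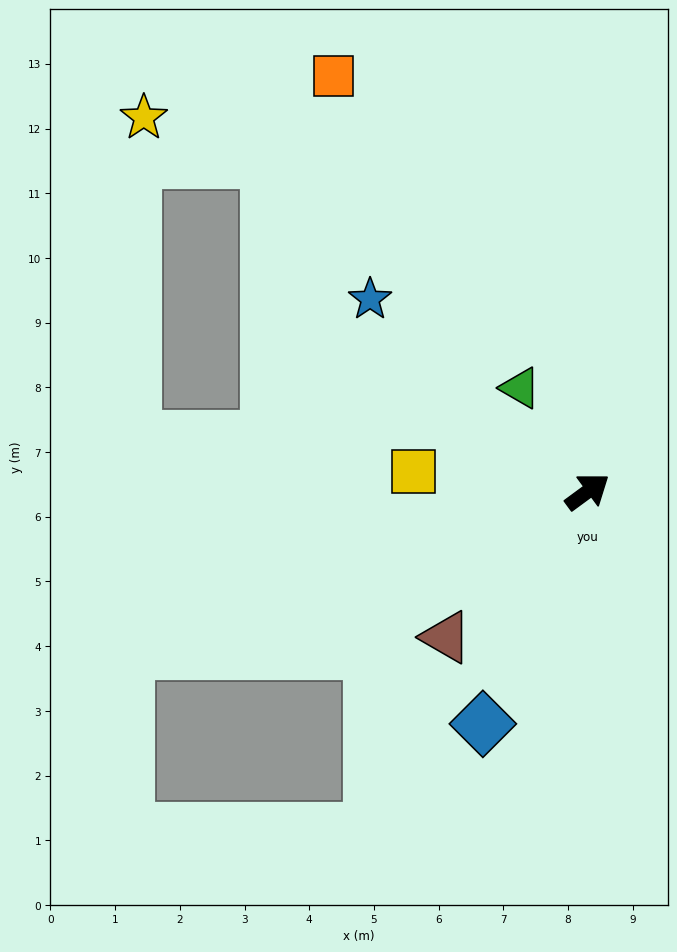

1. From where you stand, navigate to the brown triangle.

turn right 170°, forward 3.1 m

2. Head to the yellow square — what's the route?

turn left 137°, forward 2.7 m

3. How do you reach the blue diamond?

turn right 151°, forward 3.9 m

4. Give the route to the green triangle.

turn left 87°, forward 1.9 m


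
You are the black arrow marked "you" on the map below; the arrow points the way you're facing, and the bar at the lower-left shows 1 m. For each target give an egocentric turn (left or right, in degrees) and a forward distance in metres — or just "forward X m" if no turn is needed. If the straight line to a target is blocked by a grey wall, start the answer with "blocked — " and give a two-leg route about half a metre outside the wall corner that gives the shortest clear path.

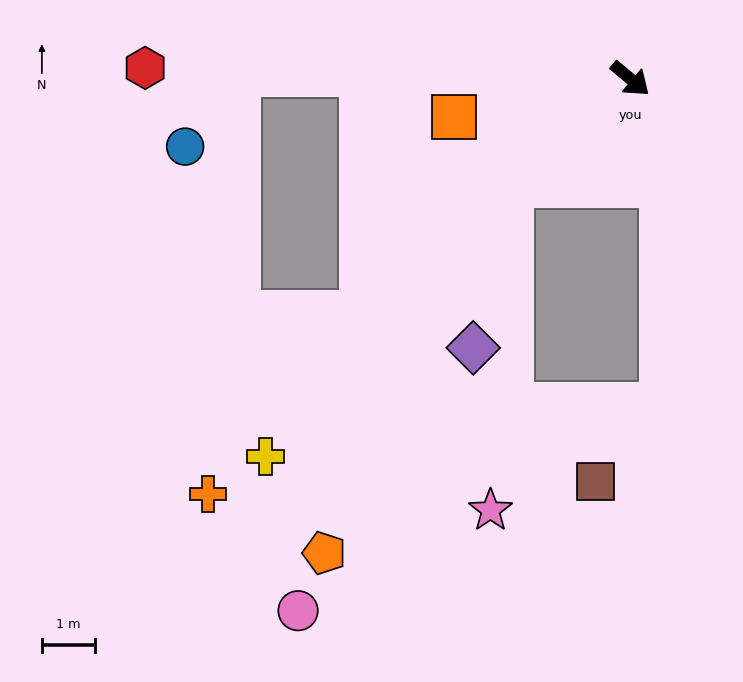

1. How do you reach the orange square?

turn right 128°, forward 3.4 m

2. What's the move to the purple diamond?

blocked — turn right 98°, forward 3.0 m, then turn left 35°, forward 3.2 m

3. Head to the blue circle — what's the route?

blocked — turn right 141°, forward 7.4 m, then turn left 55°, forward 1.7 m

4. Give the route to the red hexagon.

turn right 141°, forward 9.2 m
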